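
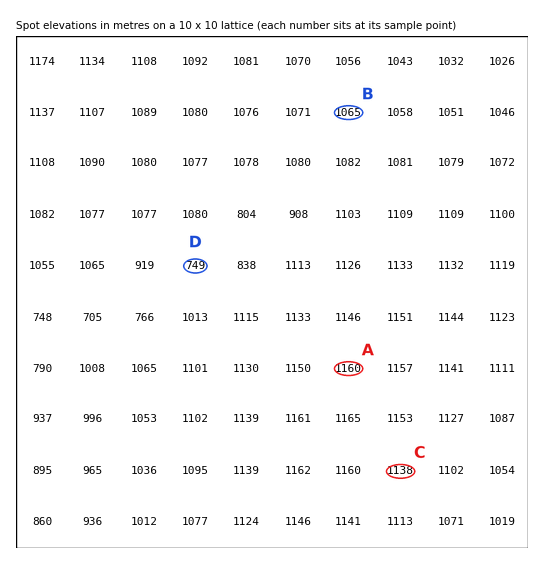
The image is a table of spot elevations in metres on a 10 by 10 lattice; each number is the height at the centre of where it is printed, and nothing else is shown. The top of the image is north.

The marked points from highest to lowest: A C B D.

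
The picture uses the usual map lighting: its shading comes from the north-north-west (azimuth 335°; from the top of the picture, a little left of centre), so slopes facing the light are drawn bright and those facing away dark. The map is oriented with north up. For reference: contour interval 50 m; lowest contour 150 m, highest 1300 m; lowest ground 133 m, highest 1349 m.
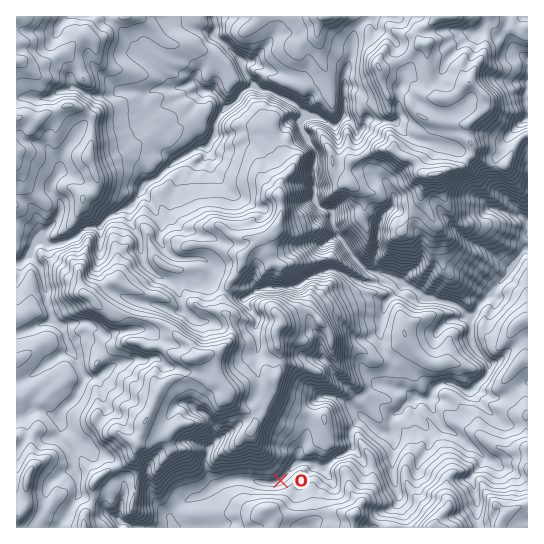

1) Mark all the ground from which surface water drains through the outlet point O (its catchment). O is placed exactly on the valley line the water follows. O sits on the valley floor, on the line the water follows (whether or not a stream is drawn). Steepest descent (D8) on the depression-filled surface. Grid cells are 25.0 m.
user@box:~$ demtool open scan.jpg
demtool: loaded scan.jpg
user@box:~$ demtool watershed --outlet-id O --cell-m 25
4.69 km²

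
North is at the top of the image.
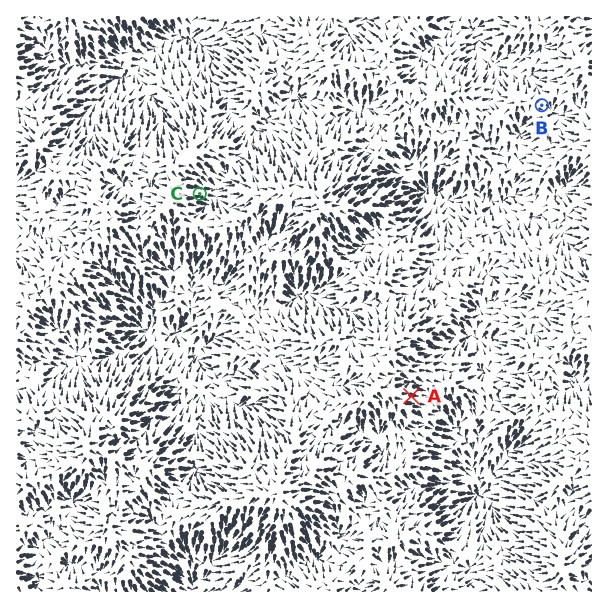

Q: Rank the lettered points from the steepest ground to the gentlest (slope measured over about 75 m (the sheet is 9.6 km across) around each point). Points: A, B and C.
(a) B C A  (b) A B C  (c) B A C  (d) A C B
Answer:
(d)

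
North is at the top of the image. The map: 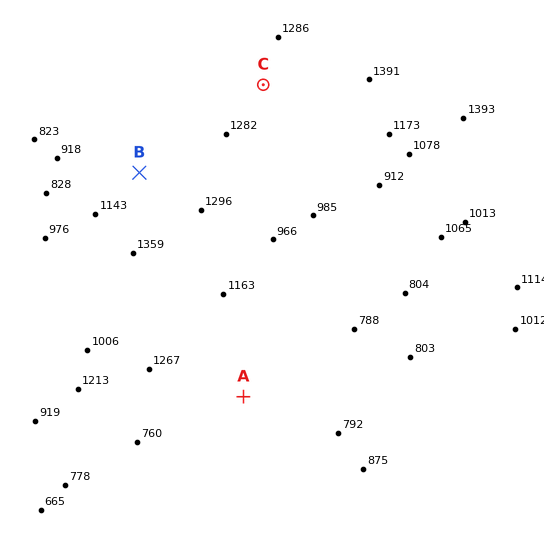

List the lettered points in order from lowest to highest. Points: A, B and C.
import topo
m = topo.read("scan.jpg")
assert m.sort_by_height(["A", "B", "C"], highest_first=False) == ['A', 'B', 'C']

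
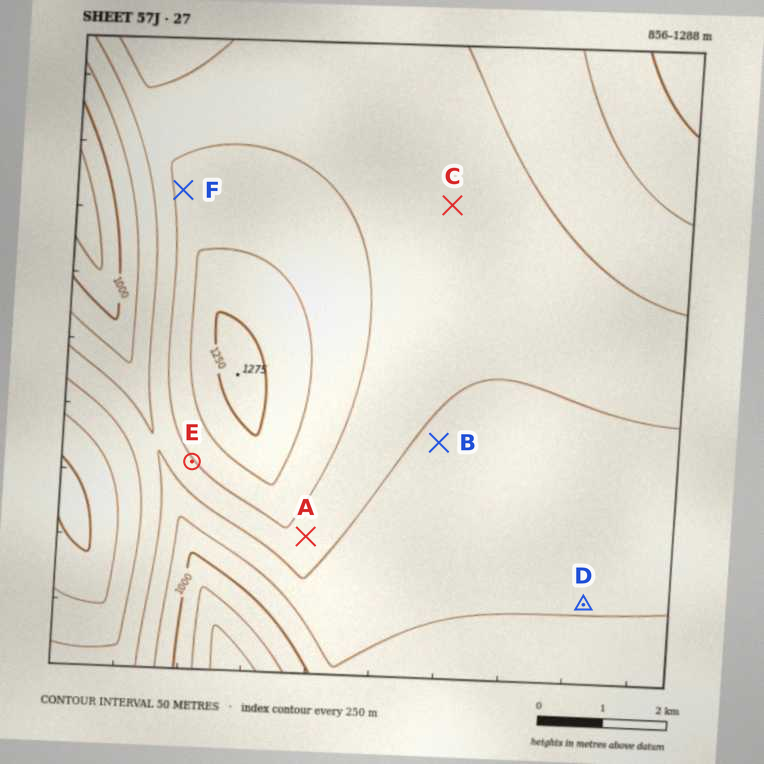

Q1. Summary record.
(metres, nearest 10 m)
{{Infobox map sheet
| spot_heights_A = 1130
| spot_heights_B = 1090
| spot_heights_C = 1130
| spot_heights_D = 1050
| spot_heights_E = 1150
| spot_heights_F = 1160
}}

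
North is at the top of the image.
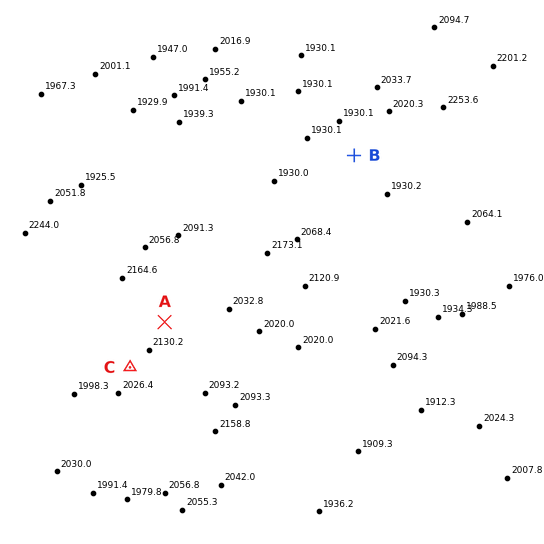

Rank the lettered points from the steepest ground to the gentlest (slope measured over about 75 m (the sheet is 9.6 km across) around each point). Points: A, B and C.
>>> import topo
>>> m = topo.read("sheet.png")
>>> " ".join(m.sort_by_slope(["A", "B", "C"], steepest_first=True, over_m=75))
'C A B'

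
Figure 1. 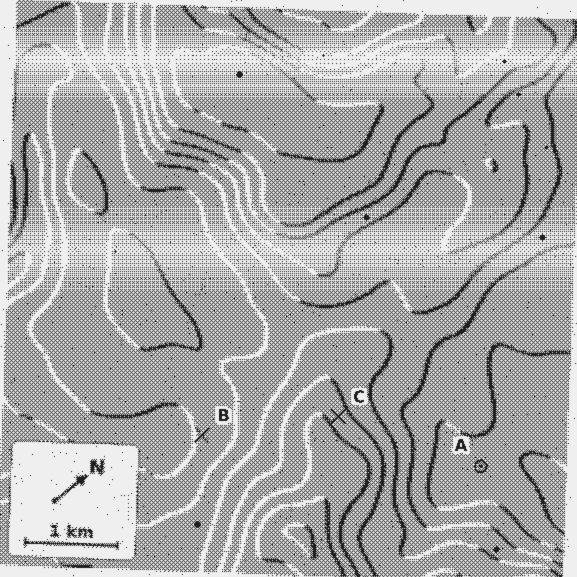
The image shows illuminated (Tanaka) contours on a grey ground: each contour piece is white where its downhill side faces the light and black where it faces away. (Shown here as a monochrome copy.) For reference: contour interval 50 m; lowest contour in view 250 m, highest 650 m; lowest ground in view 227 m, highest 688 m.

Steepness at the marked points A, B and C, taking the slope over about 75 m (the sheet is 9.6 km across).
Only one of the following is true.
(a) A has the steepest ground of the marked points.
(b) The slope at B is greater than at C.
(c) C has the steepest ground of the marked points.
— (c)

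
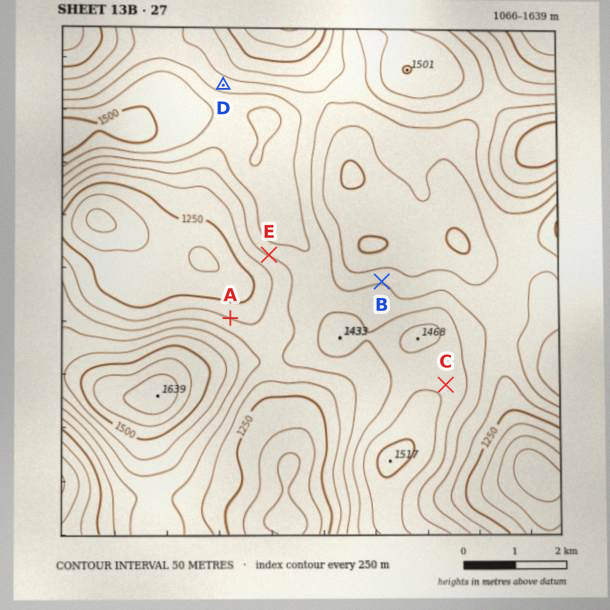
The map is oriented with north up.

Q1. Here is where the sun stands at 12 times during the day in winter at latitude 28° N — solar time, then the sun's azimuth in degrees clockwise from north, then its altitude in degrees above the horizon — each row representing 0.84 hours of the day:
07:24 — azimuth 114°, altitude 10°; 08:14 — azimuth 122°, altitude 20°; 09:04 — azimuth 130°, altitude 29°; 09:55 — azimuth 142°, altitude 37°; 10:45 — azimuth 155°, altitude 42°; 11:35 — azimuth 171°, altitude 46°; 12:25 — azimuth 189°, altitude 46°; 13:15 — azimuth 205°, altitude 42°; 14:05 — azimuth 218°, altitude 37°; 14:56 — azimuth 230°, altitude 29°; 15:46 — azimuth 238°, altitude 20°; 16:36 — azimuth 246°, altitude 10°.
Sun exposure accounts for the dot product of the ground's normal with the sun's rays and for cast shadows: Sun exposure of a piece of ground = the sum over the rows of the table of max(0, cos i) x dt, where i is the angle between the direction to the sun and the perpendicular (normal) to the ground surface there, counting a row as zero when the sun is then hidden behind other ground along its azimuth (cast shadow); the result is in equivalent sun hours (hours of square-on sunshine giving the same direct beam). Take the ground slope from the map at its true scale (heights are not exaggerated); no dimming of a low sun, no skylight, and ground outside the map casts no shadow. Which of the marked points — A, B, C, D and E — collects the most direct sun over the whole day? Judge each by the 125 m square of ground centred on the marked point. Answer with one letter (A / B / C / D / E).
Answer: E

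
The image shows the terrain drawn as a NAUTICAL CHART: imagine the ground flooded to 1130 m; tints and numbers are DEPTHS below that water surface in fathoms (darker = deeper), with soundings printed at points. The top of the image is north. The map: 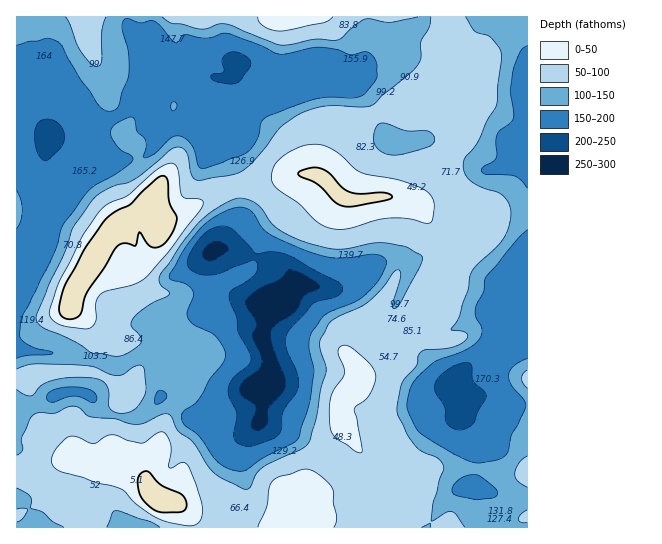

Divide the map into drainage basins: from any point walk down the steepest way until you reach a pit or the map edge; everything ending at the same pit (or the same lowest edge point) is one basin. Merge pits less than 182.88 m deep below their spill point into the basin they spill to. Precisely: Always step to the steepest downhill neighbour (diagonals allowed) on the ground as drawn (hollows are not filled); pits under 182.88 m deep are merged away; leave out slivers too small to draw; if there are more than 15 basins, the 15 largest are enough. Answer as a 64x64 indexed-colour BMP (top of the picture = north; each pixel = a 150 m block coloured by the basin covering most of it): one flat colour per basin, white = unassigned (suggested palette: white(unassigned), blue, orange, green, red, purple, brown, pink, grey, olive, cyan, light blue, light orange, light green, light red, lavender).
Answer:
<image width="64" height="64" href="data:image/bmp;base64,Qk12CAAAAAAAAHYAAAAoAAAAQAAAAEAAAAABAAQAAAAAAAAIAAATCwAAEwsAABAAAAAAAAAA////ALR3HwAOf/8ALKAsACgn1gC9Z5QAS1aMAMJ34wB/f38AIr28AM++FwDox64AeLv/AIrfmACWmP8A1bDFABERERERERERERERERERERERERMzMzMzMzMzMzMzMzMzERERERERERERERERERERERERETMzMzMzMzMzMzMzMzMRERERERERERERERERERERERETMzMzMzMzMzMzMzMzMxERERERERERERERERERERERERMzMzMzMzMzMzMzMzMzERERERERERERERERERERERERERERMzMzMzMzMzMzMzMRERERERERERERERERERERERERERETMzMzMzMzMzMzMxEREREREREREREREREREREREREREREzMzMzMzMzMzMzERERERERERERERERERERERERERERETMzMzMzMzMzMzMRERERERERERERERERERERERERERERMzMzMzMzMzMzMxERERERERERERERERERERERERERERMzMzMzMzMzMzMzEREREREREREREREREREREREREREREzMzMzMzMzMzMzMREREREREREREREREREREREREREREzMzMzMzMzMzMzMxEREREREREREREREREREREREREREzMzMzMzMzMzMzMzEREREREREREREREREREREREREREzMzMzMzMzMzMzMzMRERERERERERERERERERERERERETMzMzMzMzMzMzMzMxERERERERERERERERERERERERERMzMzMzMzMzMzMzMzERERERERERERERERERERERERERETMzMzMzMzMzMzMzMREREREREREREREREREREREREREREzMzMzMzMzMzMzMxERERERERERERERERERERERERERERMzMzMzMzMzMzMzIiIREREREREREREREREREREREREREREzMzMzMzMzMzMiIiIiIhERERERERERERERERERERERERMzMzMzMzMzMyIiIiIiEREREREREREREREREREREREREzMzMzMzMzMzIiIiIiIREREREREREREREREREREREREzMzMzMzMzMzMiIiIiIhERERERERERERERERERERERETMzMzMzMzMzMyIiIiIiERERERERERERERERERERERERMzMzMzMzMzMzIiIiIiERERERERERERERERERERERERETMzMzMzMzMzMiIiIiERERERERERERERERERERERERERETMzMzMzMzMyIiIiEREREREREREREREREREREREREREREzMzMzMzMzIiIiIRERERERERERERERERERERERERERERMzMzMzMzMiIiIhEREREREREREREREREREREREREREREzMzMzMzMyIiIiIRERERERERERERERERERERERERERERMzMzMzMzIiIiIhEREREREREREREREREREREREREREREzMzMzMzMiIiIiIRERERERERERERERERERERERERERERMzMzMzMyIiIiIhERERERERERERERERERERERERERERETMzMzMzIiIiIiIREREREREREREREREREREREREREREREzMzMzMiIiIiIiERERERERERERERERERERERERERERERMzMzMyIiIiIiIREREREREREREREREREREREREREREREzMzMzIiIiIiIiERERERERERERERERERERERERERERMzMzMzMiIiIiIiIhERERERERERERERERERERERERETMzMzMzMyIiIiIiIiIRESIhERERERERERERERERERETMzMzMzMzIiIiIiIiIiIRIiIhERERERERERERERERETMzMzMzMzMiIiIiIiIiIiIiIiIREREREREREREREREREzMzMzMzMyIiIiIiIiIiIiIiIiIiIiEREREREREREREREzMzMzMzIiIiIiIiIiIiIiIiIiIiIiERERERERERERETMzMzMzMiIiIiIiIiIiIiIiIiIiIiIiIhEREREREREREzMzMzMyIiIiIiIiIiIiIiIiIiIiIiIiERERERERERETMzMzMzIiIiIiIiIiIiIiIiIiIiIiIiIRERERERERERMzMzMzMiIiIiIiIiIiIiIiIiIiIiIiIhERERERERERETMzMzMyIiIiIiIiIiIiIiIiIiIiIiIiERERERERERERMzMzMzIiIiIiIiIiIiIiIiIiIiIiIiIhEREREREREREzMzMzMiIiIiIiIiIiIiIiIiIiIiIiIiIiERERERERERMzMzMyIiIiIiIiIiIiIiIiIiIiIiIiIiIiIRERERERMzMzMzIiIiIiIiIiIiIiIiIiIiIiIiIiIiIiIhEREREzMzMzMiIiIiIiIiIiIiIiIiIiIiIiIiIiIiIiIiIiIjMzMzMyIiIiIiIiIiIiIiIiIiIiIiIiIiIiIiIiIiIiIzMzMzIiIiIiIiIiIiIiIiIiIiIiIiIiIiIiIiIiIiIzMzMzMiIiIiIiIiIiIiIiIiIiIiIiIiIiIiIiIiIiIjMzMzMyIiIiIiIiIiIiIiIiIiIiIiIiIiIiIiIiIiIiMzMzMzIiIiIiIiIiIiIiIiIiIiIiIiIiIiIiIiIiIiIzMzMzMiIiIiIiIiIiIiIiIiIiIiIiIiIiIiIiIiIiIjMzMzMyIiIiIiIiIiIiIiIiIiIiIiIiIiIiIiIiIiIiMzMzMzIiIiIiIiIiIiIiIiIiIiIiIiIiIiIiIiIiIiMzMzMzMiIiIiIiIiIiIiIiIiIiIiIiIiIiIiIiIiIiIzMzMzMyIiIiIiIiIiIiIiIiIiIiIiIiIiIiIiIiIiIjMzMzMz"/>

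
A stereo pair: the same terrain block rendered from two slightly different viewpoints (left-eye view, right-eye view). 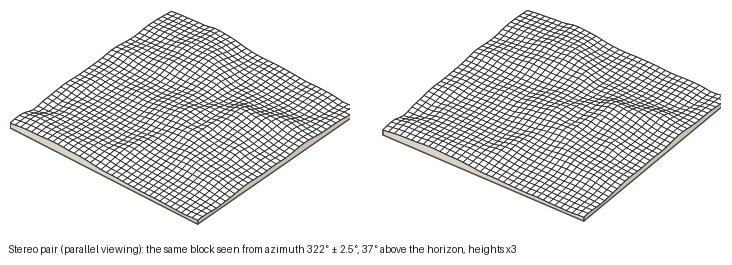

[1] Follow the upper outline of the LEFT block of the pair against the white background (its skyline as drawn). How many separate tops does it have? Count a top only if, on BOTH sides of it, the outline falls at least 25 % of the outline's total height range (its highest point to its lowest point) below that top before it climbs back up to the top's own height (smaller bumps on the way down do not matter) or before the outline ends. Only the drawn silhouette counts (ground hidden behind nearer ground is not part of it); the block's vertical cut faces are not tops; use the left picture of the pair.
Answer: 1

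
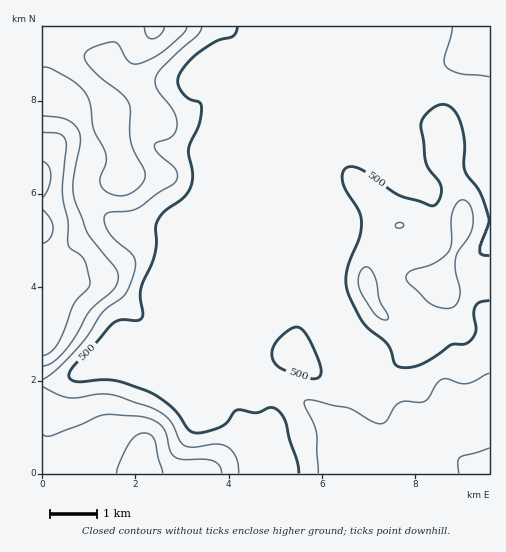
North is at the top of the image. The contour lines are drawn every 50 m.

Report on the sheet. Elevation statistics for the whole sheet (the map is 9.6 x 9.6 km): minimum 380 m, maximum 720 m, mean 510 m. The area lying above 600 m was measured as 12.3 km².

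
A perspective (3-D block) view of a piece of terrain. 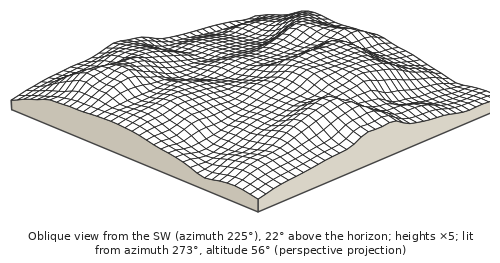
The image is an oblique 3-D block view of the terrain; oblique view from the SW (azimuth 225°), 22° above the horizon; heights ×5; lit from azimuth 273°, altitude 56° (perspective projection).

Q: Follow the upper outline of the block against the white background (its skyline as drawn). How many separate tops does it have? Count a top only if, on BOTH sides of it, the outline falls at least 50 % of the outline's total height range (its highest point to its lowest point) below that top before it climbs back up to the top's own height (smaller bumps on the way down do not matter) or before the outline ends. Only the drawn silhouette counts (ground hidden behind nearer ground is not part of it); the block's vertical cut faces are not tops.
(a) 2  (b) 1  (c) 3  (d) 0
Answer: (b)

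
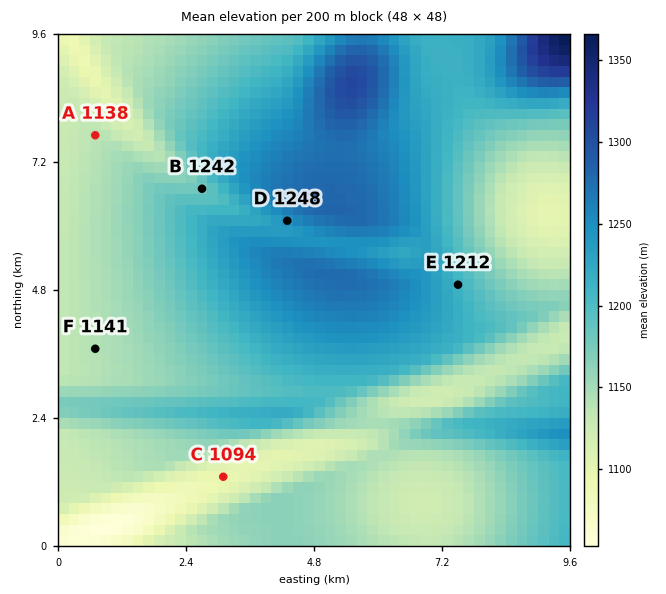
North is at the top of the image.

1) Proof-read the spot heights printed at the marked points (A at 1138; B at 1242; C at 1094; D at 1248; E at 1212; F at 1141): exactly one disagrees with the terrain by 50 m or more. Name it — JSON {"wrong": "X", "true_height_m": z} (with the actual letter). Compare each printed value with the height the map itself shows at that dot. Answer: {"wrong": "B", "true_height_m": 1179}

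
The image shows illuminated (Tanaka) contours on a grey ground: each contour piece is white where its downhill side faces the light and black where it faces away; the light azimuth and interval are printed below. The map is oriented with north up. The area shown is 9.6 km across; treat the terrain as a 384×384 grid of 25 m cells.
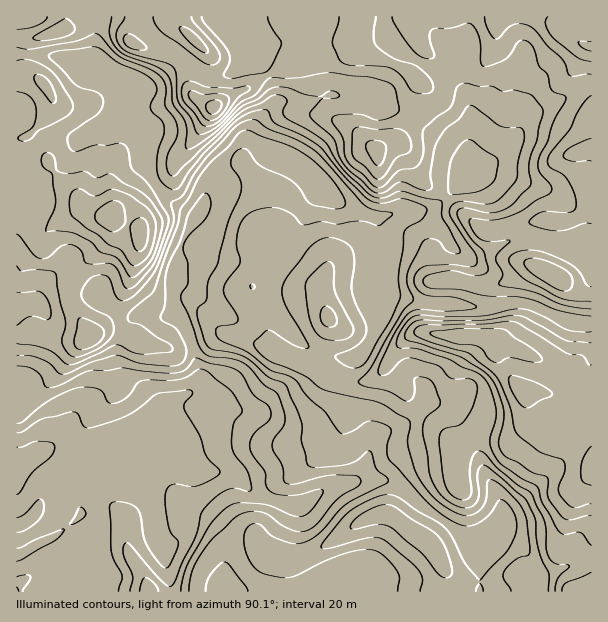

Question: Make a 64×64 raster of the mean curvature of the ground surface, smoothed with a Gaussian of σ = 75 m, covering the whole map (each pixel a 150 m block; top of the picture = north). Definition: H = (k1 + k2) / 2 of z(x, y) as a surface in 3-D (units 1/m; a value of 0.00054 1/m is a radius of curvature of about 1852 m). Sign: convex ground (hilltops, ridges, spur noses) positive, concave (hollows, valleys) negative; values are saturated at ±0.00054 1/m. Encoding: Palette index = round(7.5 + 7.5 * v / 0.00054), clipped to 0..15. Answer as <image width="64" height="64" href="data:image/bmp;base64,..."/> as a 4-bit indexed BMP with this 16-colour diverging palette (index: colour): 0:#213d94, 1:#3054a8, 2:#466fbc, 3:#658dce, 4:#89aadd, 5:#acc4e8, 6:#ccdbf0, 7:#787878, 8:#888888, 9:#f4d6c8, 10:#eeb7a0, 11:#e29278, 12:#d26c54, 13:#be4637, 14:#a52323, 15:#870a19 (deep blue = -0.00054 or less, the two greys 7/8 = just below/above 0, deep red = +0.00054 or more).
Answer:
<image width="64" height="64" href="data:image/bmp;base64,Qk12CAAAAAAAAHYAAAAoAAAAQAAAAEAAAAABAAQAAAAAAAAIAAATCwAAEwsAABAAAAAAAAAAlD0hAKhUMAC8b0YAzo1lAN2qiQDoxKwA8NvMAHh4eACIiIgAyNb0AKC37gB4kuIAVGzSADdGvgAjI6UAGQqHAJhmeJiHZov/dK2Xd2ZmZmZmd4d3h3eId3dmZmd2R+/KqYd3d3ZUSukinqd3ZoiIh2ZneIiHZWaKqXd5q7Y1mIiaqId3dlWNtBJ+yHZnmZiZdlVnd2ZWZ5uoZmi9tDdkRkeamZl1aN10Q1vqdmipiJqoZUVVVWd4vJZWZXqDfJVWQ2iZmXV62VVkN8yGeamJmry4ZUVWiInLdWdlV1Stp3iENGiZdXu3VnYznKd6qZmHi92oZWeJq8plZ3ZmRqqXaLllRYl1eqdnd1NqqIq5iHVXreyXZ5q8p0VmZmVYiJdXu6h1V2WKp2Z4dViZm8uXZUVqzcqJq7lTNWZmZFdoqFWKqZhlVoqodniYd4may4ZVVWes3MvKcxJYl1VDVmirhWmpiGV5mYh3eIh3eJiHUzNFZ4mrzKYhNpzKZCNXmqunWKmHV5qYd3eIh3eIhTNEVERWZniqcyR63+piJVasuqhXqYdnmHZnd4iHZ4h0R6uoUyNDNFUzWJrf1zA5hXq6qGeZmHZmZnd3iHZmZlRomruGQzM0Q0aJmc6TAXuoZYmZZniZmGZ4iHd3dmZVRXdnmrqYdlaHeIiIzHEHuqqFV5lmZnmYd4iIh3d3d3d3iIeImrupZpmId3nLcjvJiZdmmnZVaJl2iIiHd3d3iImZmIiImqlkiph3ebp0bMl4mIZ5hlVXmXZ4iId3d3d4iZmZmIeJmXRoiHeKqIZ8yYmYhnmWZ2aJdmd4h3d3d3eImZiIiIiIhVZniZqXh2m5mYiHecdXdniHZWd3d3d3eId3Znd4iIiGVUV6qYd3VZmYd3d46VZ2Z5mHZmd3eIiIdlRGeId4d3Z3dmiId4dEiphmd3fLhWdmiamHZneIiHZmVVaIh3d2ZmeadWZnh0N6qGd3d5q4VWZnmph1Vmd2ZmeHVoiHdmZ2Z5uGZmd2NJzKmZd3eJqWVmaJl2VVRGZmd4dVZ3iImZmImXVnZVMmzcqZiHhmaLlUZnd1RWZkRndmZ3RFebzLvLl2ZViFIDnbh2eIeFVWm4M2dlVnmqYkZUNIqIu8y4Zr61RVV4Y0nKdWeIh2ZVZ7xzRlaaq91jdkM2vM3cl1QhXudFZDRXvrdniamJaXd3rthUWcur3EbJd4ztyoVEREIp6lNEVmeqmIqqqYqLqZmt/8Z7y6rJJ9zMzMqGRFd4dBS+p4vN2pmZmqqYeYm6l3nv+nm6irQIzLuYiGVVmqy4MW7//////9upmYZWWLplWMy6ZodncjrKhleHZle9zKhSGP//7u7d7sqHZDMnh0R7p2hkVVUhfLdVaIdmZ77ZdmQkrIU0MyNZqWQhEiVlRrt1VnVGhzWqdmeJh2d4rLdWZURlIAAAAAAiESNnhVVXuVVmmmaXSadoiJh3d3iqhWd2VDMiESRUMhEjas3Idmi5VVWdhYZHdomZqYd4iKp1Z3ZVacqYm8y5h2et2nuFV7t0RH7GdBV3iZq6h3iZqoZndlae///ty6qYiu/YSXVWi5VCXeliBYh3eIh2Z4ial3h2VpvLzrdEVorP/7dXiZZXmXNc/ZIWd3Zmd3Zmd5qoeHZWeIZVMSebzv63ZVWLpkRpl3v/swWHZ4iIh2Z4iqh4dVZ4hkMRSJq7p0RFVZynRFaKiN/VBIhmiZiIdniJqImFVnmYZCWHRERDNFZmm6hmdouHz9gheHZ5qZh2aJmIq5VomqhiS/2WREVnd2eJmZiZq4e+3HFHdnm6qphnmXiqhomZhjOf/tyqmqqYd4iImZvMl67MoyZ2eKqqqXeIZmVEVWVmav/JmrvMypiHd2aamb24nJZkJGZniHiIdmZUMzMiIjN+/HRFZ5qHd4d3Vouni8uZYmhDZmd3d4d2ZVM0eWIkZleWVFZ3h2Vnl4hnm6VqmIczvGNWZ3iImHdlQjbflXvcczRVZ4dmVXiHiHiJlml1ZTjsYkZ3iIiId2QTaP+VjMl1RGZVZlZWiHZ4iHeGaHVlW+tzJoiIh3d2Qie535V5hmdmZmZmiYd3ZnipZohoh2Ra3KUUiZh3dmQjferPlYqGZmd2ZnecyphmaKlliHioZFnN2CFImGZVQzat682Xq5ZmZ3dlZ4rNy5mIiGRod5llZ5vsYhV2VEM1Z4m8zKq6hmZmd3ZVZ4q7uphmVFZ3iGZVV861ADRERXiHaKy7vLh3ZmZ3d2Rnd3eIiXZmVWZ3ZlREjfogBHmZmZmruoeahnhmZmeIdWiIdmZ4qYh2Znd2ZDNb/4ECasy6vMuoVFZmiHh1eJl1VomYdlasqaqGd3iHZ4z/9iImqpiZl3dUVmaJmXV4mXVVZ5mVVr2oq5d3d3eN/v/8mUE1ZmZVVlVXh4qpZXeIdmdlaKZo3IZ4h3dlMn/6es7/gzV3ZVVVVVaaqqhVd4h3eJdVeJ3qZVZ3dlMSfcUjR964iJhlVmVmVqypdmeHeHh3mpZKvchVZmZTITWZUjMzaJq7mIdndmd5uoZ4iKh3d4dpqFqpZEVmVCIlipUkmmVVaKy5mJqpqqqXZ4mHqodleGZ3ZEIAJFQyWc7qY1v9hmZniqmHisu6h1aJh2aKqGVnZWmmdkNFVDbv/qZFv/lmZmd3d4iJqXZlWadmZmm4ZFZ3rN3v/suWWf/GRXv/hEZmZ3ZmZ5qYZlWLhWdlWbdUR6zLiHnf/Kdoy2Npvdc0Z3d4iHdVeqh2VrtmeHVax1Vpy5dTISaIdUV3VaypUiV4iIirqXRZuXZoy3ialnzrmqqXZn"/>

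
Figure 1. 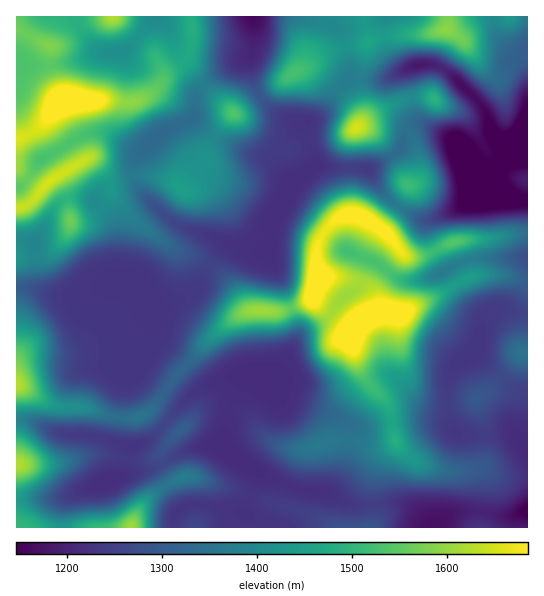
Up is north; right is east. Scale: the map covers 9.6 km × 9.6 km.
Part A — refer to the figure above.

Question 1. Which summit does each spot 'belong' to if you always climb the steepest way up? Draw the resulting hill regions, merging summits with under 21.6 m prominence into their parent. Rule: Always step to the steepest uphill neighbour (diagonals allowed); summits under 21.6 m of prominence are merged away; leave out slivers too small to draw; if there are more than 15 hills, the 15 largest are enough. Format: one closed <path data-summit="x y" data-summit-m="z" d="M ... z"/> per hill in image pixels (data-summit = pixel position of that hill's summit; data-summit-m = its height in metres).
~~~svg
<path data-summit="355 326" data-summit-m="1776" d="M521 257l-48 2-14 4-24 13-14 4-23-1-19-15-10-4-10 26-16 11-21 26-22 12-17 32-9 9-11 5-10-5-7 0-3 3-15 32-8 36 18 13 44 24 24 7 19 1 26 13 18 2 10-3 22 0 10 4 18 17 4 2 5-2 17-12 11-2 12 0 20 5 15 0 8-3-5 8 0 6 11 1 1-79-6-4-9-10-39 1-19-3-6-12-2-23 2-23 4-8 8-7 14-9 12-34 8-6 33 2 0-54z"/><path data-summit="17 385" data-summit-m="1628" d="M121 281l-15 2-21 12-14 2-18-2-22-7-15 1 1 130 16 2 25 12 36 3 24 8 16 3 15-7 36-39-39-25-11-10-3-8 21-36 2-12-20-23z"/><path data-summit="63 101" data-summit-m="1765" d="M253 16l-98 0-16 21-17 14-23 1-18 8-28 5-28 0-8-2-1 123 3 1 8-6 16-24 38-21 21-4 31 16 10 1 20-18 30-12 4-26 17-16 37-22 4-17z"/><path data-summit="49 182" data-summit-m="1653" d="M102 132l-21 4-38 21-16 24-11 6 0 52 10 1 8 4 18-33 10-11 8-3 24 3 18 21 4 10 1 43 3 5 15 8 19 21 11-1 28-15 18-29 17-18-18-9-20-5-21-12-30-29-4-7-3-17 4-11 5-5-8-2z"/><path data-summit="259 310" data-summit-m="1609" d="M270 244l-3 3-14 4-22-6-6 2-14 16-18 29-28 15-12 2 3 4 1 26 45 45 9 0 27-9 15 1 9 5 5-1 16-13 13-26 0-20-13-39-11-19z"/><path data-summit="182 190" data-summit-m="1449" d="M193 119l-30 12-27 24-4 11 0 8 4 12 33 33 21 12 20 5 19 9 18 6 20-4 4-4 5-26 17-32-24-26-19-6-31-13z"/><path data-summit="446 29" data-summit-m="1592" d="M493 16l-186 1 24 8 10 8 8 28 1 18 33 1 38-16 12 0 12 5 35 34 7 11 6 20 10 10 10 4 15-14 0-56-5-16-10-7-13-16-5-10z"/><path data-summit="362 217" data-summit-m="1712" d="M322 165l-8 2-22 19-8 15 0 4 3 3 30 17 29 26 33 13 19 15 23 1 23-9 0-4-15-28-1-16 2-3-12-1-25-16-10-10-16-24z"/><path data-summit="295 71" data-summit-m="1528" d="M306 16l-52 0 1 22-6 29 11 30 11 12 15 10 24 4 13-10 14-23 11-9 3-10-10-38-10-8z"/><path data-summit="357 127" data-summit-m="1654" d="M407 69l-24 11-33-1-13 11-14 23-15 10 7 44 7-2 13 3 35 1 24-14 7-8 3-13 6-7 7-3 10 1-12-10-8-34z"/><path data-summit="318 278" data-summit-m="1751" d="M283 203l-11 27-1 29 12 23 13 39 1 19 9-9 16-8 10-10 5-10 22-17 9-27-22-8-13-14-26-18-20-11z"/><path data-summit="407 185" data-summit-m="1514" d="M422 124l-12 3-6 7-3 13-7 8-26 15 15 23 10 10 25 16 12 1 35-16 15-15 1-6-9-12-13-25-9-9z"/><path data-summit="70 221" data-summit-m="1567" d="M82 197l-12 0-8 3-10 11-17 32 2 40 5 6 12 6 27 1 25-13 19-1-4-2-4-6-1-43-4-10-18-21z"/><path data-summit="17 465" data-summit-m="1624" d="M18 419l-2 0 1 80 45-2 56-18 5-4 5-18 1-12-35-9-36-3-25-12z"/><path data-summit="234 114" data-summit-m="1538" d="M250 56l-36 21-17 16-4 26 26 21 31 13 19 6 17 20-9-21 2-9 14-20 8-6 4-1-19-3-8-4-14-13-12-24-3-11z"/>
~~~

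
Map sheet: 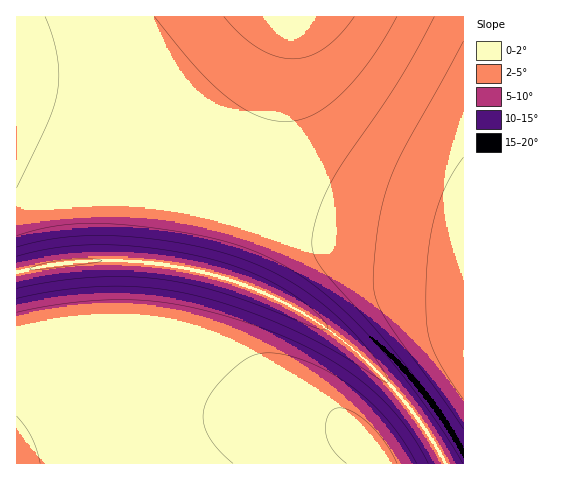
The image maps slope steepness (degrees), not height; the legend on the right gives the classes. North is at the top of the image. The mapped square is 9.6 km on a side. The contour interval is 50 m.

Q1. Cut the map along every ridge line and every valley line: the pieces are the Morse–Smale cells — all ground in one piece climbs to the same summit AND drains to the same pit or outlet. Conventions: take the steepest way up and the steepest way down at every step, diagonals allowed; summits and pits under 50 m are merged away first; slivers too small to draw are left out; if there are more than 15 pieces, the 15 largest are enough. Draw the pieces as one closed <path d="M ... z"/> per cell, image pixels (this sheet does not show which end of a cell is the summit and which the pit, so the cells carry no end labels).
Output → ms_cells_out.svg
<path d="M463 16l-446 0-1 80 43 10 43 18 36 25 33 31 40 19 98 29 55 10 68 7 31 7z"/><path d="M136 261l-67 1-42 7-11 4 1 191 428-1-21-36-37-46-38-36-41-29-44-24-44-16-46-10z"/><path d="M18 96l-2 1 1 176 52-11 67-1 61 9 59 19 52 27 48 35 31 30 21 24 21 29 16 29 19 0-1-211-31-7-68-7-55-10-98-29-40-19-33-31-36-25-43-18z"/>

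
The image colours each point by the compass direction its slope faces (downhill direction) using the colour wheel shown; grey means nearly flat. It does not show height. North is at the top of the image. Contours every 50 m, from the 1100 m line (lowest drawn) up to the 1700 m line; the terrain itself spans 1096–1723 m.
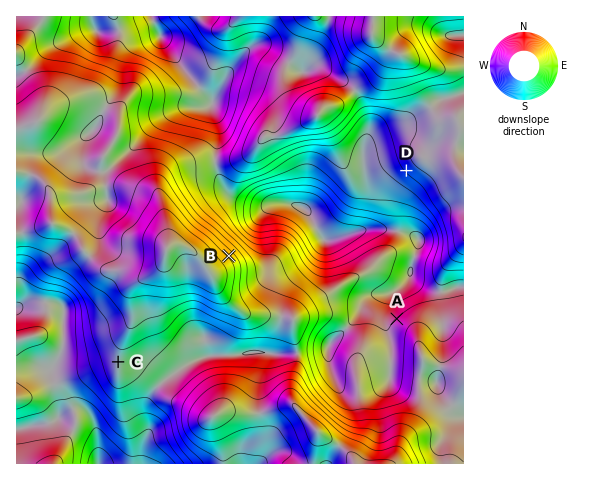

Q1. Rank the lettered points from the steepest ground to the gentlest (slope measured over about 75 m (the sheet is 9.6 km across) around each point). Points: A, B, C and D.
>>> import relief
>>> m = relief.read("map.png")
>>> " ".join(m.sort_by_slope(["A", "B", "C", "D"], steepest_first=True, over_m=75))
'B D A C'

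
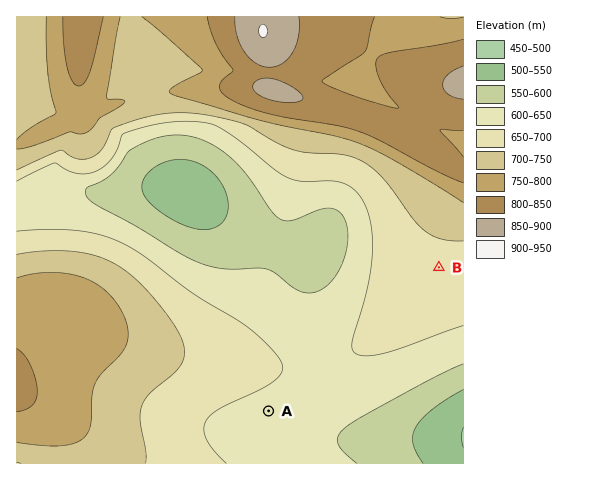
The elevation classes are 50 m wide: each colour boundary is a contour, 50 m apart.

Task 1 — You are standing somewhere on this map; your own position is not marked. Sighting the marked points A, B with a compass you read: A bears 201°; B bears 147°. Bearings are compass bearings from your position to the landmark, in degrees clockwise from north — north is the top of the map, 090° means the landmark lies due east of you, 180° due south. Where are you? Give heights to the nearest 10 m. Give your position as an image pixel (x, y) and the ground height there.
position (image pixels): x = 366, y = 156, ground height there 710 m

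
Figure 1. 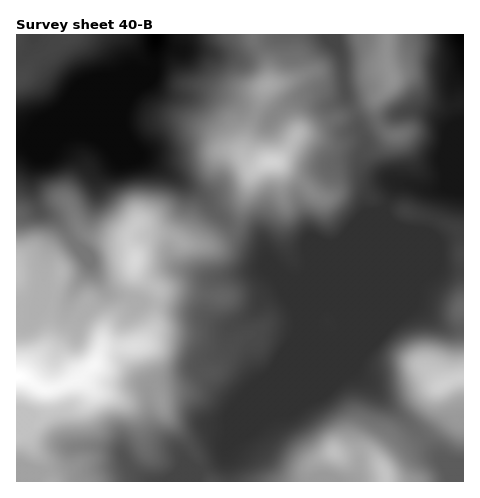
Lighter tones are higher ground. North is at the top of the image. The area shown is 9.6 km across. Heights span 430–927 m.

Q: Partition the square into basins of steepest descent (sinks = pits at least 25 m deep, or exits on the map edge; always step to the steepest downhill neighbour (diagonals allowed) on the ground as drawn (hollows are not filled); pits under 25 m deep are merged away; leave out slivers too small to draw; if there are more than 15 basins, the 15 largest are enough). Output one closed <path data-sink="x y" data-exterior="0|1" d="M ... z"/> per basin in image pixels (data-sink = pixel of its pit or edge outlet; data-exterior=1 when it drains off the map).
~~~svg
<path data-sink="463 35" data-exterior="1" d="M463 34l-75 0-1 30 5 11-2 9-13 13-15 11-49 22-14 3-22 28-11 1-11 7-6 10-10 42-4 7-14 12-11 5-24-1-20-9-15-1-14-9-3 2-5 8 0 8 6 12 0 15 8 9 15 11-3 34-11 19-10 4-30 1-3 2-6 14-17 15-23 10-11 0 0 26-15 17-6 3 5 2 8 15 8 10 6 20 258 0 2-16 5-5 19-9 3 2 19-2 12 1 8 6 7 10 10-13 26-17 12-12 7-16 0-24 13-7 13-2z"/><path data-sink="155 35" data-exterior="1" d="M252 34l-236 1 1 447 33-1-6-19-8-10-8-15-5-2 6-3 15-17 0-26 11 0 23-10 17-15 6-14 3-2 30-1 10-4 10-16 4-37-15-11-8-9 0-15-6-12 0-8 5-8 3-2 14 9 15 1 16 8 15 2 17-1 14-8 7-8 16-52 4-7 8-5-12-2-7-10 5-25 14-38 6-8-2-18z"/><path data-sink="335 35" data-exterior="1" d="M386 34l-92 0 2 39-8 8-21 4-4 4-17 49-2 12 1 6 6 6 7 3 19-4 22-28 14-3 35-16 29-17 15-16 0-6-5-11z"/><path data-sink="463 464" data-exterior="1" d="M463 378l-12 2-13 7 0 24-4 12-15 16-19 11-16 16 2 16 78-1z"/>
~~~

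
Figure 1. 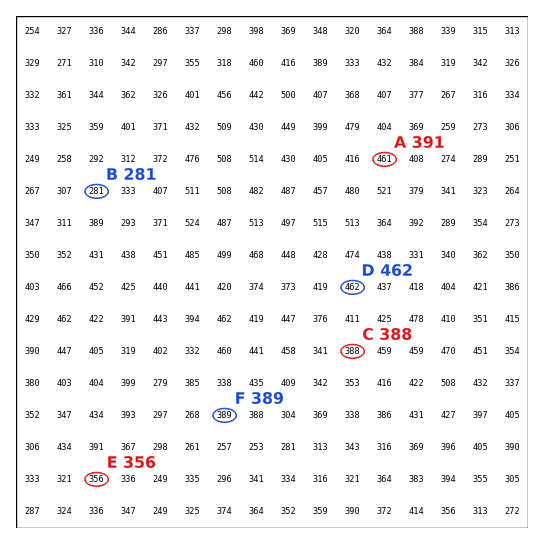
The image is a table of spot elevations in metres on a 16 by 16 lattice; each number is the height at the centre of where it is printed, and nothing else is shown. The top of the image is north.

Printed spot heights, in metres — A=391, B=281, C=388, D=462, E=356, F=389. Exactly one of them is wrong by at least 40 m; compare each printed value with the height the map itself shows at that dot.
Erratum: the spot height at A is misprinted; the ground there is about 461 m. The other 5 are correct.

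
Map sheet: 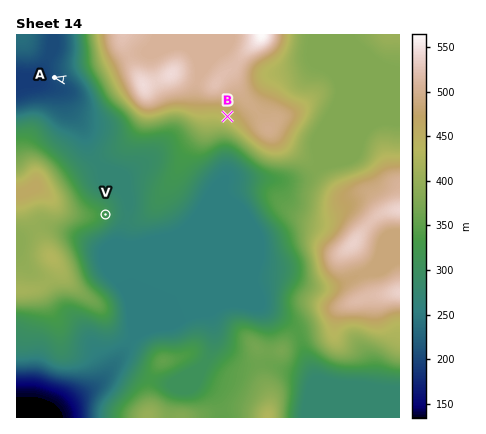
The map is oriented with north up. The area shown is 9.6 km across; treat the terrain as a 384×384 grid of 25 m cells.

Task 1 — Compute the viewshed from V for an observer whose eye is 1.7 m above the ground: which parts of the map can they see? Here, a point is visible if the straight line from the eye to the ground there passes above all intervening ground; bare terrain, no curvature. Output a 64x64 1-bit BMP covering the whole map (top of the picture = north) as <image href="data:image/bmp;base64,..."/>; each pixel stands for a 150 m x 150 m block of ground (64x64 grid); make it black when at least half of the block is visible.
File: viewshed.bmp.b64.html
<image width="64" height="64" href="data:image/bmp;base64,Qk0+AgAAAAAAAD4AAAAoAAAAQAAAAEAAAAABAAEAAAAAAAACAAATCwAAEwsAAAIAAAAAAAAA////AAAAAAAAAHw8D8AAAAAAf///4AAAAAB/wf/gAAAAAH+A/+AAAAAAPwB/4AAAAAA+AH/gAAAAADwAf+AAAAAAPAB/wAAAAAAeAH8AAAAAAB+AfgAAAAAAH/h+ABAAAAAf/P8wMAAAAB////h4AAAAP////PgAAAA/////+AAAAD/////4AAAAP/////gAAAA/////+AAAAf/////+AAAH//////8AAA///////8AAH////////gA///////8AAH///////AAA8f/////4AADh//////gAAcD//////AADgP/////8AAMAf/////4AAAB//////wAAAH//////gAAAfgf///+AAAD+AD///8AAA/8AA///8ACB/wAB///4AYD/AAH///4BgP+AAf/+/gMA/8AB9//ABwD/wAH//8AGAP/gAf//xgQA/+AB///+AAH/8AH/gPwAAf/4A/8AfAAD//8H+AA4AAP//w/wABgAA////+AACAAB////4AAAAAP////AAAAAA////4AAAAAH////AAAAAAf///4AAAAAB////gAAAAAH///8AAAAAA/8//gAAAAAD/hzgAAAAAAf8EAAAAAAAB/gAAAAAAAAP+AAAAAAAAA/wAAAAAAAAA/AAAAAAAAAB8AAAAAAAAAHgAAAAAAAAA8AAAAAAAAACAAAAAAAAA=="/>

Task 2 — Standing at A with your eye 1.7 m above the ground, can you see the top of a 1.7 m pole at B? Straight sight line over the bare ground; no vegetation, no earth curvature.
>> no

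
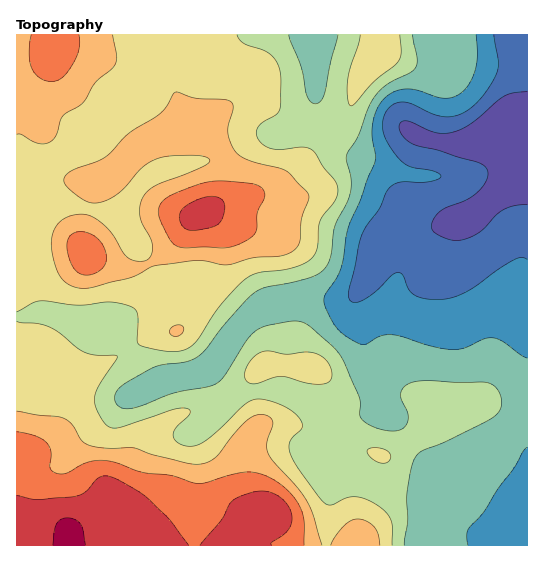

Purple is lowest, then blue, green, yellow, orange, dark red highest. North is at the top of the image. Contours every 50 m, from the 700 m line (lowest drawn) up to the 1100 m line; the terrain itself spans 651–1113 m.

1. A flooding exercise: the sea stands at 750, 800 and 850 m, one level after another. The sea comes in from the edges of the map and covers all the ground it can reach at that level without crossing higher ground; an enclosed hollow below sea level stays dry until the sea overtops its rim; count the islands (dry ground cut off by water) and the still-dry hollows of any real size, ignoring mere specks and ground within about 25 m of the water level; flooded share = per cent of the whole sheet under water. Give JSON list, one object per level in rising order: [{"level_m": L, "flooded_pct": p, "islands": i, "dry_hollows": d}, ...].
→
[{"level_m": 750, "flooded_pct": 11, "islands": 0, "dry_hollows": 0}, {"level_m": 800, "flooded_pct": 19, "islands": 0, "dry_hollows": 0}, {"level_m": 850, "flooded_pct": 34, "islands": 0, "dry_hollows": 0}]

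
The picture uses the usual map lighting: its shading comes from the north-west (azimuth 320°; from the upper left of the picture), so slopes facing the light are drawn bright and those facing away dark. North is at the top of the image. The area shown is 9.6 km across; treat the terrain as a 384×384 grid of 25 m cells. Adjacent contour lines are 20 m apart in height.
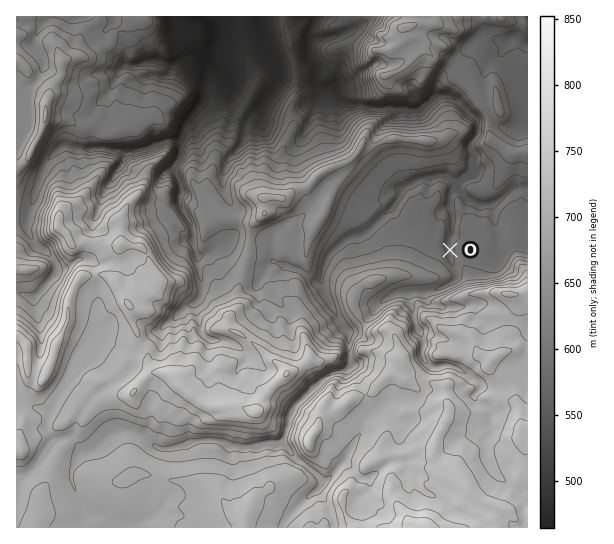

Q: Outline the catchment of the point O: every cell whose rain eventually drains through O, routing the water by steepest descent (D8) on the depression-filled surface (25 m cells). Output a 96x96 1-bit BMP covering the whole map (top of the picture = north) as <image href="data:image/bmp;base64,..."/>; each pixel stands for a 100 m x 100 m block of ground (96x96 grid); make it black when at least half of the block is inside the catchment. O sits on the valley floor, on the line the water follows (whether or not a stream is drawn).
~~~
<image width="96" height="96" href="data:image/bmp;base64,Qk2+BAAAAAAAAD4AAAAoAAAAYAAAAGAAAAABAAEAAAAAAIAEAAATCwAAEwsAAAIAAAAAAAAA////AAAAAAAAAAAAAAAAAAAAAD8AAAAAAAAAAAAAAH8AAAAAAAAAAAAAAf8AAAAAAAAAAAAAB/8AAAAAAAAAAAAAD/8AAAAAAAAAAAAAD/8AAAAAAAAAAAAAB/8AAAAAAAAAAAAAB/8AAAAAAAAAAAAAD/8AAAAAAAAAAAAAH/8AAAAAAAAAAAAAP/4AAAAAAAAAAAAA//4AAAAAAAAAAAAB//8AAAAAAAAAAAAD//8AAAAAAAAAAAAD//8AAAAAAAAAAAAB//4AAAAAAAAAAAAB//wAAAAAAAAAAAAB//wAAAAAAAAAAAAA//4AAAAAAAAAAAAA//4AAAAAAAAAAAAAf/4AAAAAAAAAAAAAf/4AAAAAAAAAAAAAf/wAAAAAAAAAAAAAf/wAAAAAAAAAAAAA//wAAAAAAAAAAAAA//gAAAAAAAAAAAAA//AAAAAAAAAAAAAH//AAAAAAAAAAAAD//+AAAAAAAAAAAAH//4AAAAAAAAAAAAH//4AAAAAAAAAAAAD//4AAAAAAAAAAAAD//+AAAAAAAAAAAAD//+AAAAAAAAAAAAD//+AAAAAAAAAAAAH//+AAAAAAAAAAAAH///AAAAAAAAAAAD////AAAAAAAAAAAH////AAAAAAAAAAAP////AAAAAAAAAAAP////gAAAAAAAAAAf////wAAAAAAAAAAf////wAAAAAAAAAAf////wAAAAAAAAAAP//+AAAAAAAAAAAAH//+AAAAAAAAAAAAB//+AAAAAAAAAAAAACB+AAAAAAAAAAAAAAB8AAAAAAAAAAAAAAB8AAAAAAAAAAAAAAB8AAAAAAAAAAAAAAA8AAAAAAAAAAAAAAAAAAAAAAAAAAAAAAAAAAAAAAAAAAAAAAAAAAAAAAAAAAAAAAAAAAAAAAAAAAAAAAAAAAAAAAAAAAAAAAAAAAAAAAAAAAAAAAAAAAAAAAAAAAAAAAAAAAAAAAAAAAAAAAAAAAAAAAAAAAAAAAAAAAAAAAAAAAAAAAAAAAAAAAAAAAAAAAAAAAAAAAAAAAAAAAAAAAAAAAAAAAAAAAAAAAAAAAAAAAAAAAAAAAAAAAAAAAAAAAAAAAAAAAAAAAAAAAAAAAAAAAAAAAAAAAAAAAAAAAAAAAAAAAAAAAAAAAAAAAAAAAAAAAAAAAAAAAAAAAAAAAAAAAAAAAAAAAAAAAAAAAAAAAAAAAAAAAAAAAAAAAAAAAAAAAAAAAAAAAAAAAAAAAAAAAAAAAAAAAAAAAAAAAAAAAAAAAAAAAAAAAAAAAAAAAAAAAAAAAAAAAAAAAAAAAAAAAAAAAAAAAAAAAAAAAAAAAAAAAAAAAAAAAAAAAAAAAAAAAAAAAAAAAAAAAAAAAAAAAAAAAAAAAAAAAAAAAAAAAAAAAAAAAAAAAAAAAAAAAAAAAAAAAAAAAAAAAAAAAAAAAAAAAAAAAAAAAAAAAAAAAAAAAAAAAAAAAAAAAAAAAAAAAAAAAAAAAAAAAAAAAAAAAAAAAAAAAAAAAAAAAAAAAAAAAAAAAAAAAAAAAAAAAAAAA="/>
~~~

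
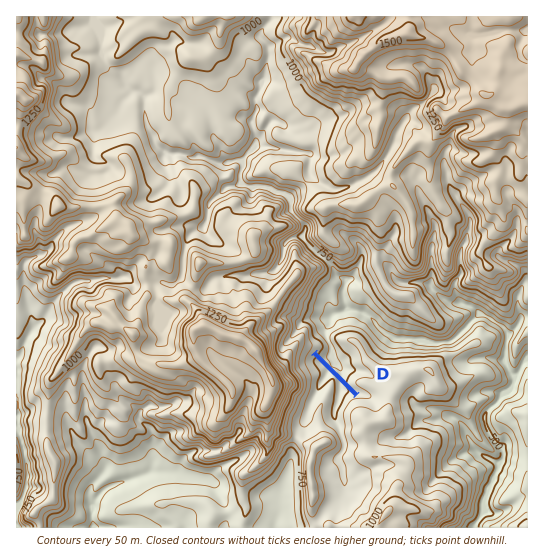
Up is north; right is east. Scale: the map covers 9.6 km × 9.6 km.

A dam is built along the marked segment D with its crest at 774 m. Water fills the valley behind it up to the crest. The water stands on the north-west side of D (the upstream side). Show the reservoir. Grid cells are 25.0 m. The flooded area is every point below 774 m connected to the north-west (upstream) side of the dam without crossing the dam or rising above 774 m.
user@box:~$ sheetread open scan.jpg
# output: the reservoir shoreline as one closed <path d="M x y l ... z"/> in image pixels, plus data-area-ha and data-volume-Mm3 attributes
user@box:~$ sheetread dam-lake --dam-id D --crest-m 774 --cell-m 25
<path d="M313 355l-1 0-1 1 0 1-1 0-1 1 0 1 0 2 0 1 0 1 1 1 1 1 0 1 0 1 1 0 0 2 1 0 0 1 0 1 1 1 1 1 0 1 0 1 0 2 0 1 0 1 0 2 0 1-1 1-1 0 0 2 0 1 0 1 0 2 0 1 0 1-1 0 0 2 0 1-1 1 0 2 0 1 0 1-1 1-1 1 0 1 0 1 0 2 1 0 1 0 1 0 1-1 0-1 1 0 1-1 0-1 1 0 0-2 1 0 0-1 1-1 1 0 0-1 1-1 1 0 0-1 1-1 1 0 0-2 1-1 1-1 1-1 1 0 1-1 1 0 1 0 1 0 0 2 1 1 0 1-1 1 0 1 0 1 0 1 0 2 0 1 0 1 0 2-1 0-1 1 0 1 0 2-1 1 0 1 0 2 0 1-1 1 0 2 0 1 0 1 0 1 1 1 0 1 0 1 1 1 0 1 0 1 1 1 1 0 0 1 2 0 0 1 1 0 1 1 0 1 1 0 1 1 0 1 1 0 1 1 0 1 1-1 1-1 0-2 0-1 0-1 0-2 0-1 0-1 0-2-1-1 0-1 0-2 0-1 0-1 1-1 0-1 0-1 0-1 1-1 1-1 1-1 0-1 1-1 0-1 0-1 1-1 1 0 0-2 1-1 1-1 1-1 1 0 1-1 0-1-1-1-1-1-1-1-1-1-1-1-1-1-1-1-1-1-1-1-1-1-1-1-1-1-1-1-1-1-1-1-1-1-1-1-1-1-1-1-1-1-1-1-1-1-1-1-1-1-1-1-1-1-1-1-1-1-1-1-1-1-1-1-1-1-1-1-1-1-1-1-1-1-1-1-1-1-1-1z" data-area-ha="45" data-volume-Mm3="10.89"/>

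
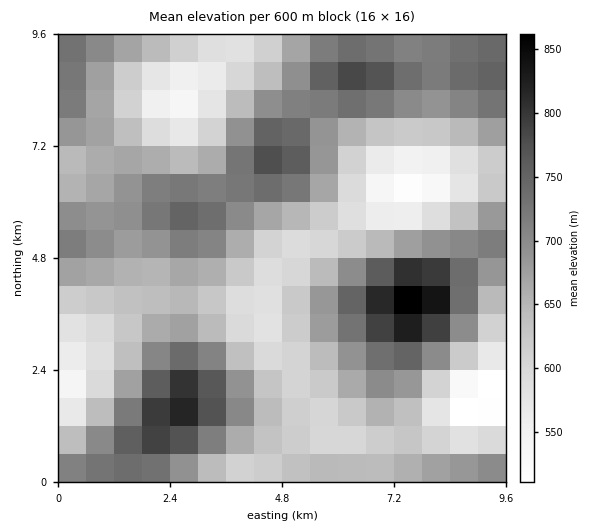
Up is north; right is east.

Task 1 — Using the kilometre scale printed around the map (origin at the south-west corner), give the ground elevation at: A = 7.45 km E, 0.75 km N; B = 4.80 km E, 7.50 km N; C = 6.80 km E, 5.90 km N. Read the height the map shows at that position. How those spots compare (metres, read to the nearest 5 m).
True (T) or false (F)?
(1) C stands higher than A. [F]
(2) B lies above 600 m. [T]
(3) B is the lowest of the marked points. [F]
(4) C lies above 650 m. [F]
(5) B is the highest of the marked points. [T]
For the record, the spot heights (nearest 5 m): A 630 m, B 760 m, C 550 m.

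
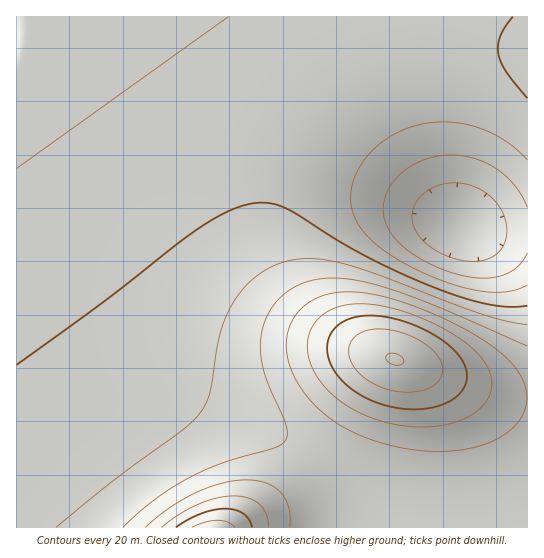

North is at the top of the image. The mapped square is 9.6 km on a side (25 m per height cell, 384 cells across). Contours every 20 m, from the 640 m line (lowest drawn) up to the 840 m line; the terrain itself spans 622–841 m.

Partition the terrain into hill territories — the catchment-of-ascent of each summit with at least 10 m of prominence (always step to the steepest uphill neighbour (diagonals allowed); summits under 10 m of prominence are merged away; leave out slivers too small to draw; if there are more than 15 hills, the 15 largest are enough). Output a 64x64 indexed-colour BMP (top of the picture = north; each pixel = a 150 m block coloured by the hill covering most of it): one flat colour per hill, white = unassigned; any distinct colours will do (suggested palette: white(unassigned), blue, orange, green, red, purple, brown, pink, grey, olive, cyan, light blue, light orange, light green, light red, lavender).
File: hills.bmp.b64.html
<image width="64" height="64" href="data:image/bmp;base64,Qk12CAAAAAAAAHYAAAAoAAAAQAAAAEAAAAABAAQAAAAAAAAIAAATCwAAEwsAABAAAAAAAAAA////ALR3HwAOf/8ALKAsACgn1gC9Z5QAS1aMAMJ34wB/f38AIr28AM++FwDox64AeLv/AIrfmACWmP8A1bDFACIiIiIiIiIiIiIiIiIiIiIiIiIiIhERERERERERERERIiIiIiIiIiIiIiIiIiIiIiIiIiIiEREREREREREREREiIiIiIiIiIiIiIiIiIiIiIiIiIiIRERERERERERERESIiIiIiIiIiIiIiIiIiIiIiIiIiIhERERERERERERERIiIiIiIiIiIiIiIiIiIiIiIiIiIiEREREREREREREREiIiIiIiIiIiIiIiIiIiIiIiIiIiERERERERERERERESIiIiIiIiIiIiIiIiIiIiIiIiIiERERERERERERERERIiIiIiIiIiIiIiIiIiIiIiIiIiEREREREREREREREREiIiIiIiIiIiIiIiIiIiIiIiIhERERERERERERERERESIiIiIiIiIiIiIiIiIiIiIiIhERERERERERERERERERIiIiIiIiIiIiIiIiIiIiIiIhEREREREREREREREREREiIiIiIiIiIiIiIiIiIiIiIRERERERERERERERERERESIiIiIiIiIiIiIiIiIiIiERERERERERERERERERERERIiIiIiIiIiIiIiIiIiIREREREREREREREREREREREREiIiIiIiIiIiIiIiIiERERERERERERERERERERERERESIiIiIiIiIiIiIiIhERERERERERERERERERERERERERIiIiIiIiIiIiIiIREREREREREREREREREREREREREREiIiIiIiIiIiIiERERERERERERERERERERERERERERESIiIiIiIiIiIiERERERERERERERERERERERERERERERIiIiIiIiIiIiEREREREREREREREREREREREREREREREiIiIiIiIiIiERERERERERERERERERERERERERERERESIiIiIiIiIiERERERERERERERERERERERERERERERERIiIiIiIiIiEREREREREREREREREREREREREREREREREiIiIiIiIiERERERERERERERERERERERERERERERERESIiIiIiIiERERERERERERERERERERERERERERERERERIiIiIiIiIREREREREREREREREREREREREREREREREREiIiIiIiIRERERERERERERERERERERERERERERERERESIiIiIiIRERERERERERERERERERERERERERERERERERIiIiIiIREREREREREREREREREREREREREREREREREREiIiIiIhERERERERERERERERERERERERERERERERERESIiIiIhERERERERERERERERERERERERERERERERERERIiIiIhEREREREREREREREREREREREREREREREREREREiIiIhERERERERERERERERERERERERERERERERERERESIiIiERERERERERERERERERERERERERERERERERERERIiIiEREREREREREREREREREREREREREREREREREREREiIiERERERERERERERERERERERERERERERERERERERESIiERERERERERERERERERERERERERERERERERERERERIiIRERERERERERERERERERERERERERERERERERMzMzMiIREREREREREREREREREREREREREREREREREzMzMzMyIREREREREREREREREREREREREREREREREREzMzMzMzIhEREREREREREREREREREREREREREREREREzMzMzMzMhEREREREREREREREREREREREREREREREREzMzMzMzMxEREREREREREREREREREREREREREREREREzMzMzMzMzERERERERERERERERERERERERERERERERETMzMzMzMzMRERERERERERERERERERERERERERERERETMzMzMzMzMxERERERERERERERERERERERERERERERETMzMzMzMzMzERERERERERERERERERERERERERERERETMzMzMzMzMzMRERERERERERERERERERERERERERERERMzMzMzMzMzMxERERERERERERERERERERERERERERERMzMzMzMzMzMzERERERERERERERERERERERERERERERMzMzMzMzMzMzMRERERERERERERERERERERERERERERMzMzMzMzMzMzMxEREREREREREREREREREREREREREREzMzMzMzMzMzMzEREREREREREREREREREREREREREREzMzMzMzMzMzMzMREREREREREREREREREREREREREREzMzMzMzMzMzMzMxERERERERERERERERERERERERERETMzMzMzMzMzMzMzERERERERERERERERERERERERERETMzMzMzMzMzMzMzMRERERERERERERERERERERERERETMzMzMzMzMzMzMzMxERERERERERERERERERERERERETMzMzMzMzMzMzMzMzERERERERERERERERERERERERERMzMzMzMzMzMzMzMzMRERERERERERERERERERERERERMzMzMzMzMzMzMzMzMxERERERERERERERERERERERERMzMzMzMzMzMzMzMzMzERERERERERERERERERERERERMzMzMzMzMzMzMzMzMzMREREREREREREREREREREREREzMzMzMzMzMzMzMzMzMxEREREREREREREREREREREREzMzMzMzMzMzMzMzMzMz"/>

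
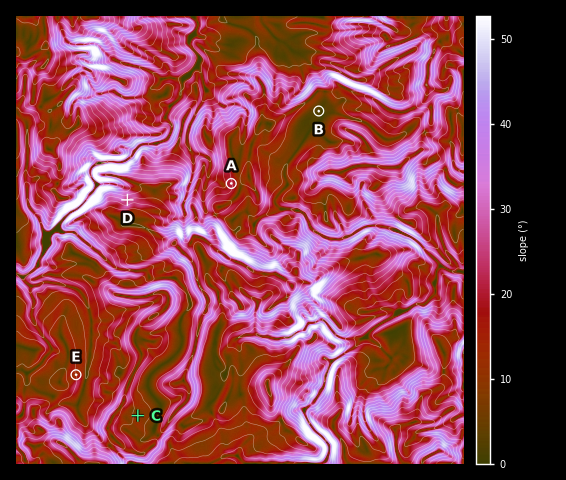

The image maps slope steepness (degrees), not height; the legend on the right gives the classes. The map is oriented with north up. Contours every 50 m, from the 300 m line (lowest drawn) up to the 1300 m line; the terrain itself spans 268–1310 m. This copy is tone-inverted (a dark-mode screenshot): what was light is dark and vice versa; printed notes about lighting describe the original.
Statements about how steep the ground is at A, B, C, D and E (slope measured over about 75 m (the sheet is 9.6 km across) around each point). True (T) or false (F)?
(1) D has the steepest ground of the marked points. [T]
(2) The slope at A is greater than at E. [T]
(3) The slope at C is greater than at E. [F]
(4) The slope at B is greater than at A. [F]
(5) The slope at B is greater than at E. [F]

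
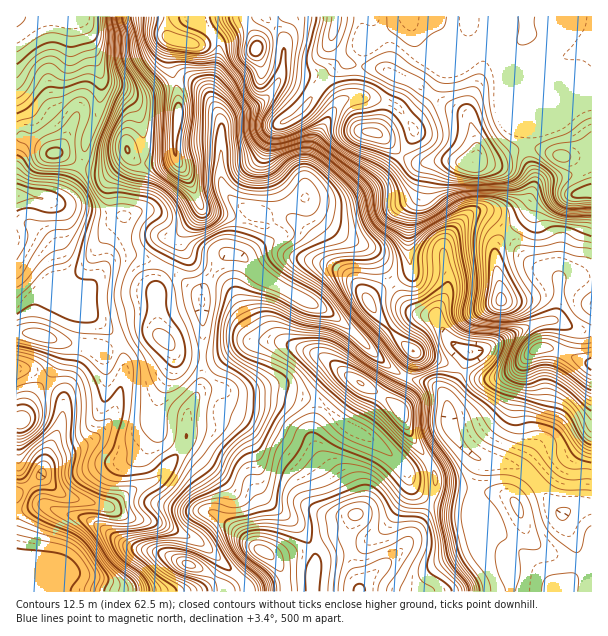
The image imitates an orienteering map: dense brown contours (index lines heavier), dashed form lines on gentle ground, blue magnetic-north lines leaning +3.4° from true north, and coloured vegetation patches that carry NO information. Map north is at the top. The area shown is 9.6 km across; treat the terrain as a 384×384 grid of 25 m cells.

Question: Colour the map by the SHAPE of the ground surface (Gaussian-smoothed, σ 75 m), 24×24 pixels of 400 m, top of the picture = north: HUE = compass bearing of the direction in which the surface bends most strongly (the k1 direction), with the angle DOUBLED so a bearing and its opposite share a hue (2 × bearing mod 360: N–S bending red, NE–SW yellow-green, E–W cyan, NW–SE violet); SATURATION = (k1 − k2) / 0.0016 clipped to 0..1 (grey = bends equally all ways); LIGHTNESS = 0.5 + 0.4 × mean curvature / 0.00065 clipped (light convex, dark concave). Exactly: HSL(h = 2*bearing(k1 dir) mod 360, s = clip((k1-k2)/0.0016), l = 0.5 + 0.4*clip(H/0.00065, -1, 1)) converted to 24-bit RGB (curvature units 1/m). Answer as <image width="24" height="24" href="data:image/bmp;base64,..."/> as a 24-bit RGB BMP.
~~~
<image width="24" height="24" href="data:image/bmp;base64,Qk32BgAAAAAAADYAAAAoAAAAGAAAABgAAAABABgAAAAAAMAGAAATCwAAEwsAAAAAAAAAAAAAe4J7d4OCVlZ4gDQ0VTEfgo8ol2snFeosZ9mgLwUeW8waoshyREl2iqV/qomJk21rYo10frydpMTaZB+LjYp7gXZ4dHp0eIF8gHlqd2lbVTFKlUuUus3mxd720fD6rFzvOgEon53o1fbuh2+sW0t6g6dkZIturoGdqYuCb8leVSZaeld7jYd+i3V/fJCXeHKKhVhhi05cRG20p/jtT93BiXgdexgHXx0UPdvPqOfOsIKRkj57lVyKqKiCc5RhVZKGwaqvvsaVOCJcd3V/h290e6d+amZ+hnaKim7IocbhKtLccVcXZD8iWXG8XorS2tzxfbzMb3VGeEE8o1h4gK+1kZC4xa3CYKyrkk2T6ZReJTBXeXF/gKGKkJ52dV5sdIBkGboacSZOu2SCnY6wVKx/LoUyRHBYdZdNq05ppIl6WVV/iqh6dn5kaoBcprWAlWV9SSZN+PXTHi+Tbn6diqJ9iE9vj2xzgXpwu8pLJlFdeaVtp5OvqIWoqoSYMHZle49mXHiFtJuVfF2Vl5B8gZF5d6qVnJ1lcydFkrUqtPq6YR5vdl5TfWxVgWd2iXqTn0VP19qmFmR5qY9yUopQnnl5loqGb5efTHx1SoRZjYJamm+JnIiHkqyKe11QYisscytF0v/MMxRCekNyjnKAk4Vva39eWztOw4uG38TKPS6eT2mHsKB+WYaHn5N+k4BlVG+Af5N6VGNsc4lhk5tqn2JQcCY4hVNEmeXR7fXWFhFHdU5mfFVLpY9YgFJRUneMmbJTr3dimUNuR29ur7J7U2l+nX93qIl5SXV2gndZY1VHco5UgGpTfjhJdI7C0fr4e+v1vyUAMQslRlCXoojPxWqQVa9TXEJfrax0ZVormHpIW5WRjK+EUE10kH9nrLGKTFaarEidopJxZZh8V1qVkdDWzfvpwCM2MwAP+t6gPsz3NqfFLFaE85Du7LTXTJrQpdHkn6/ep87gcYW6kXWhgEqOk6+gmLWZQD2DdE+qucbPh5bDjNXmr9jfyTk8MwAXjP2z1PbjmhqSYgkNJSwHAzMA1vKKi3TUe19CpqFjhGRVd2hhd1dzcpCAkaR4lJ90Rz9yTqKciLCKnsi1S6RbPRsQMwAQovOxeeyBWEIhNxBHuXbu9tP4u/HsB7VCVm0qm2xnoXmNj3uCgHd6WmN/mZCNlJ6On416UkNoUq1/bbRhfVEoQQsJThwuadbZ0PDXuUKavHV7MHCVJEJW0s+T0uG8f1WzXFubc5OKbYBrm36Bp2eaXYV8bpRnk3tajj87ZLh3SZF1h0VGlTV6hIbMkLrjnOPaoG+joDaI09qbRDqFMStttNuNvLFhbk5ZdW9mentlcoRugJB4bVWWroGGZHmOr2i0m4/AtX4vL0cnbm1KT7N9VaRzc5pjgmdIUBUZYDkT7f82ECMdNWJ4vdairU1tk2VlYnt2gmlljKaka3yNUEVswptyWH5nTYpNgSpX9tXITbTwW4y6a3mWbpeFYm14f015nxiq7Nnc7bm3NbRpAzohcqE8mUdVqWhzmBYfXm0hemcrWU8tRTA00L9qd1Q9ST4rX1ox1//MRhFZfjkmYo4tRYFOYUtdSSMtK2wqv81zyJ1+6HWkiiFPIz4KMZcLFlJtxb/s29T3tFm7dqGzK7zXyl3JzJi4QiXp1vXYuu2zDQEy4Z3D3tqRGTUeIxAWdEAwUsNDP6ZInNDDm3DP1crz1dv2zNbxFRNyTdEzWpJKXKe/wLfVO1qfOiqq6+7bEwtY/P/Mm4haBgIxyCNk/5lxcXowDzdhvNHiq9zakenMP5OZklicqJh4p8OWk06fTE/GlLvHjWigmHibhoJosXF0DT9T582nIhJV//XMVqemDAYtJEKl89f09M/8ALHzUdnjxdTmwn2raDloaYddj657nLBecVZxe31ya3pjd4pxjmiGfZyYrpKXHTpvyH9HTh9N8P/IrCdxHggrbrg3AL0Fznl74I+1GWU6YF4jgksrXZZYcL6whq6SpFp1b2x9f39+fX99eIJyZ26NjKp8ZmmRTxxliicsrLVervMxbhUcHiJTeNFiVOdeM4x3uIBkrnK3X3G6msTNgcDCf19sdnpin25td3OCg32Cgn57f3p5X4h2ppl6Ym19JwxUyIu00pmW5IvLxNnyACy72vDbgNPEKkRvxoyWZ7FtXH+Bl5pygWV1ind9eX9yhop0fHp/e4CBgn2Jg3qKbX9oh4pfbmpfEwYt08eBrNqnnNh/i0BhciqZd+JpqztWRWuHiphZ0LmPXmaIboxud294hXp3kX2AeIeGfn6Afn9/en58f4F7"/>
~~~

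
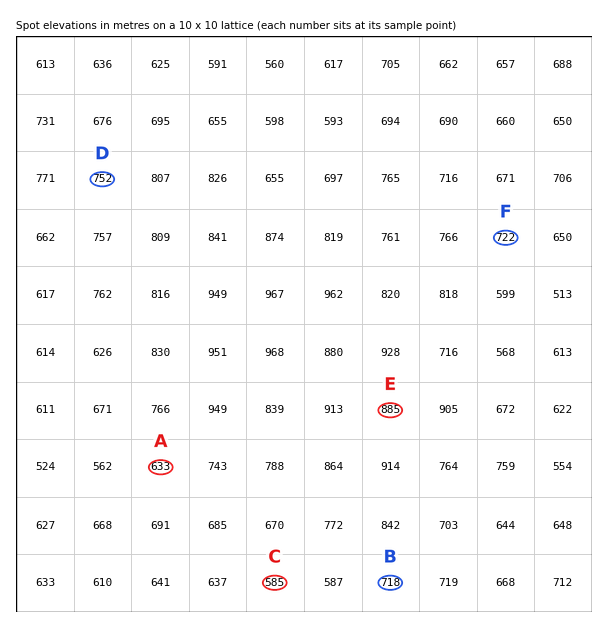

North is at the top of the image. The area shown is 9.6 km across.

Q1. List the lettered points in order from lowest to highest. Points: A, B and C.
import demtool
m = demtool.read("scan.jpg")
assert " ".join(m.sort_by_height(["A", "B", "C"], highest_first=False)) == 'C A B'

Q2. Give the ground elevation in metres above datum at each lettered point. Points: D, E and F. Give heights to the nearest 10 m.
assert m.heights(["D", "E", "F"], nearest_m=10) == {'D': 750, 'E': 880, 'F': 720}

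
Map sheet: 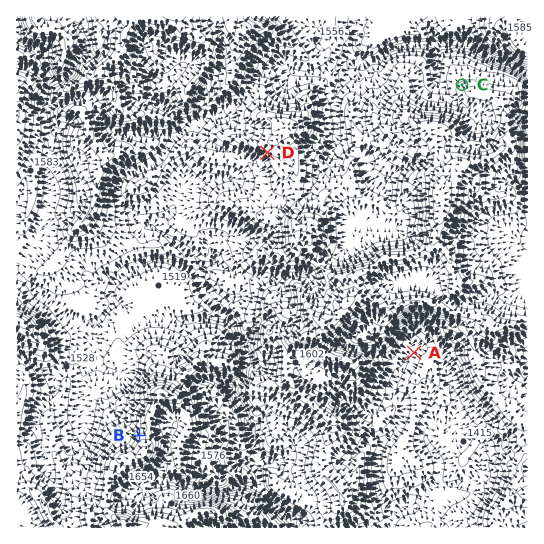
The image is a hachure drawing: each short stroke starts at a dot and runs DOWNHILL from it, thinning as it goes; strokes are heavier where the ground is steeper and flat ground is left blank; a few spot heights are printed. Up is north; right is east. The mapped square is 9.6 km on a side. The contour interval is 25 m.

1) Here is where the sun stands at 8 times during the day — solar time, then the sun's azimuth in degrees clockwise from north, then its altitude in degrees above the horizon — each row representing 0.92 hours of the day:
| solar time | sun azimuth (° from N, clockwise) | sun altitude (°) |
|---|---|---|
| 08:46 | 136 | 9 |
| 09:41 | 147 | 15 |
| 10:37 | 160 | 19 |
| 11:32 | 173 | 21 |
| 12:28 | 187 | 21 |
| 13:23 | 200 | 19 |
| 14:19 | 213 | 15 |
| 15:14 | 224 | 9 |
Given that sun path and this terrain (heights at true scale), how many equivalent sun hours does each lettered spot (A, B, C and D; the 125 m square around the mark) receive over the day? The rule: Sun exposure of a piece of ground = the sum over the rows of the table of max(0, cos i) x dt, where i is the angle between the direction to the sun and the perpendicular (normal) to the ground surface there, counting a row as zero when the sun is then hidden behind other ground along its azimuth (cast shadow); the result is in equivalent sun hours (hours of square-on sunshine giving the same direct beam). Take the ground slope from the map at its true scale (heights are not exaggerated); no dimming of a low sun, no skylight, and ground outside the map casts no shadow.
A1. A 1.9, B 0.8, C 1.2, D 3.1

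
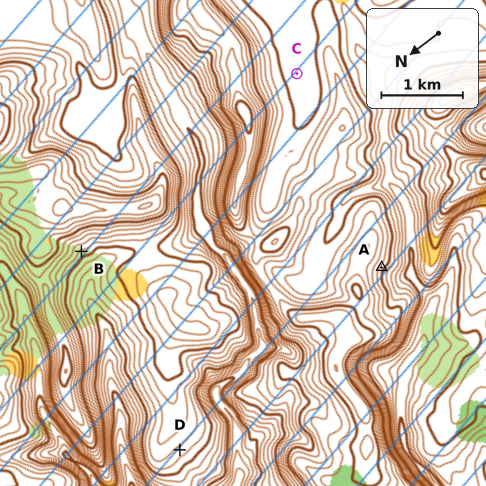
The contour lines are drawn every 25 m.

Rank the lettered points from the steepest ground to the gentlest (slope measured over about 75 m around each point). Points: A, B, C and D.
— A B D C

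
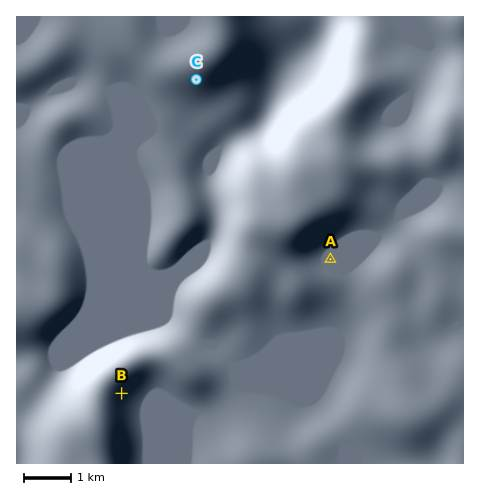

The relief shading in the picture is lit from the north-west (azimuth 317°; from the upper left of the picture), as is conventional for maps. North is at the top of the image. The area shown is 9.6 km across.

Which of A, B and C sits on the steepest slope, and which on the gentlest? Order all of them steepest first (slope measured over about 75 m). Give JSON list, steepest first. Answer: ["B", "C", "A"]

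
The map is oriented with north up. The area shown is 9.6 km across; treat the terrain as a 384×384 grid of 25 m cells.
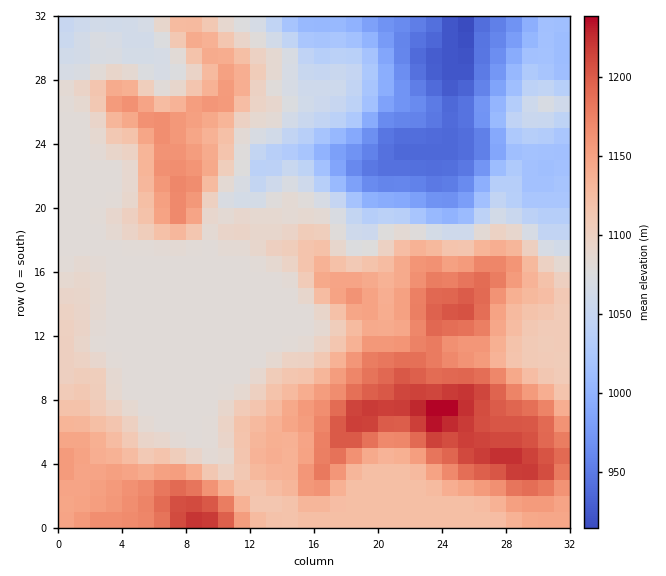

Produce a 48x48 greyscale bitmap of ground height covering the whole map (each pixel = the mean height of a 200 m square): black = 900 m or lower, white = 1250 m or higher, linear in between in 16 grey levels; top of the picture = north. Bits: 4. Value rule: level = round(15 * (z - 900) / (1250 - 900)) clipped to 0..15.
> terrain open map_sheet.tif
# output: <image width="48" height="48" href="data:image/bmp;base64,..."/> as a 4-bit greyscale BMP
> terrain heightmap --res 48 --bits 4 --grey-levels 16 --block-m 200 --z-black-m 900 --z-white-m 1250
<image width="48" height="48" href="data:image/bmp;base64,Qk32BAAAAAAAAHYAAAAoAAAAMAAAADAAAAABAAQAAAAAAIAEAAATCwAAEwsAABAAAAAAAAAAAAAAABEREQAiIiIAMzMzAERERABVVVUAZmZmAHd3dwCIiIgAmZmZAKqqqgC7u7sAzMzMAN3d3QDu7u4A////ALu7y8zM3e7ty6qZmqqqqqqqqqqqqqq7u7u7u7zM3e7dypmZmqqqqqqqqqqqqqq7u7u7u7zM3d3cupmZqqqqqqqqqqqqqru7u7u7u7vM3dy7qZmqq7qqqqqqqqqru8zMu7u7u7u7zMupmZqqvMuqqqqqqrvMzN3dy7u7u7qquqmYiaqqq8y6qqqqq8zd3e7u3Lu6qqmZmZiImaqqq8zLqqqqvM3e7u7t3Lu6qpmZiIiImaqqq8zcy7u7zd3u7u3dzKuqqpmIiIiImaqqq8zd3MzN3t3t3d3dzKqqqZiIiIiImaqqu7ze7d3d7u7t3d3dy6qpmYiIiIiImaqru7ze7t3e7+7t3d3cy5mZmIiIiIiIiZmqu7zN7u7u7v7t3dzMupmZiIiIiIiIiJmaq7vM3d3u7u7u3cy7qZmZiIiIiIiIiImZqqu8zN3d3d3d3LuqmZmZiIiIiIiIiIiZmaq8zM3dzMzMy6qZmZmIiIiIiIiIiIiJmZqrzMzczMu7upmZmZmIiIiIiIiIiIiIiJmqvMzMzLu7qpmZmZiIiIiIiIiIiIiIiImau7u8zLu7uqmZmZmIiIiIiIiIiIiIiIiZq6q7zczMuqmZmZiIiIiIiIiIiIiIiIiaq6q8zd3cuqmZmYiIiIiIiIiIiIiIiImru6q8zd3dyqqZmYiIiIiIiIiIiIiIiJq7u6q8zd3dy6qqmYiIiIiIiIiIiIiIiau7uqq7zMzdy7qqmYiIiIiIiIiIiIiIiauqqqqrzMzMzLupmIiIiIiIiIiIiIiImaqpmqq7y7u8zLupiIiIiIiIiIiIiIiZmamIiZqru6qru7qYiIiIiIiIiIiIiIiZmZmHd4mqqZmaqqmHd4iIiIiZmZiIiIiImZiHd4iIh3d4mZh2ZoiIiJmau6mImIiIiIh3Znd2ZlVneHdmZoiIiImrvLmIiIiIiIh2ZmZVRERWZ3ZmZoiIiImrvLqHd3iIiId2VEREMzNFZmVVVYiIiImrvMqYd3d4h3ZUQzMzMjM0VmVVVYiIiImrvMuoh2Z3d2VDMiIiIiI0VmVVVYiIiImru7uph2ZndlRDIiIiIiIjRWVVVYiIiImru7uph2ZmZlQzIiIiIiIiNFVVVYiIiImru7uqh3ZmVUQzMiIiIiIiNFVVVYiImZq7u7qqmHd2ZlREMyIiIiIiNFZmVYiImqq8u7qqmIh3dmZVQyIiIiIiNWZmZoiImru7u7u6mIiHd2ZmVDMzIiIjRWd3doiJq7u6q7u7qYiId3dmZUMzIiIjRWZ3d4iZq7uYiau7upiId3d2ZUMzIhEjNFZ3doiJqqmIiJmrupiHd3d2ZUQyIRESNFVmZXd4iYh3eImrupiHd3d3ZUMyERESM0VlVXd3iHd3eImrupiIdmZmZUMyERESM0VVVXd3d3d3eJqqqZiHdmZmZUMiERESI0RVVXd3d3d3iauqmIh3ZVVVVEMiIRESIzRVVXd3d3d4mqqZiHdmVVVVRDMyIhESIjRFVWd3d3d4mqmYh3dlVEREQzMyIhESIjRFVQ=="/>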